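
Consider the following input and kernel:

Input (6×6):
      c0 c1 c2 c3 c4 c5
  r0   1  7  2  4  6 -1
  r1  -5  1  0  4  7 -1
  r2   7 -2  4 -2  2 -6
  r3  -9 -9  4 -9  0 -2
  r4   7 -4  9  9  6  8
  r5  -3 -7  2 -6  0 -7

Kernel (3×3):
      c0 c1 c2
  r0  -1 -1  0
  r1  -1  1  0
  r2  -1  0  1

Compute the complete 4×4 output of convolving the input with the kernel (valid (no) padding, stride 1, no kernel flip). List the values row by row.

-5 -10 -4 -11
8 5 -14 0
-3 24 -18 8
12 19 3 5

Output[0,0]: The receptive field on the input at this output position is [1 7 2 / -5 1 0 / 7 -2 4]. Elementwise product with the kernel and sum: 1·-1 + 7·-1 + -5·-1 + 1·1 + 7·-1 + 4·1.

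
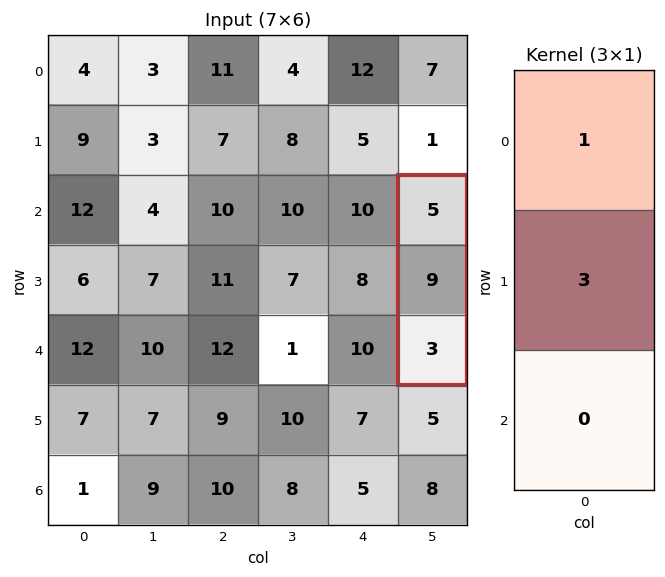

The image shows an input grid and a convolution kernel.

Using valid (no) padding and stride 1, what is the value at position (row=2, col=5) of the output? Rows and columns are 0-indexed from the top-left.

The receptive field on the input at this output position is [5 / 9 / 3]. Elementwise product with the kernel and sum: 5·1 + 9·3.

32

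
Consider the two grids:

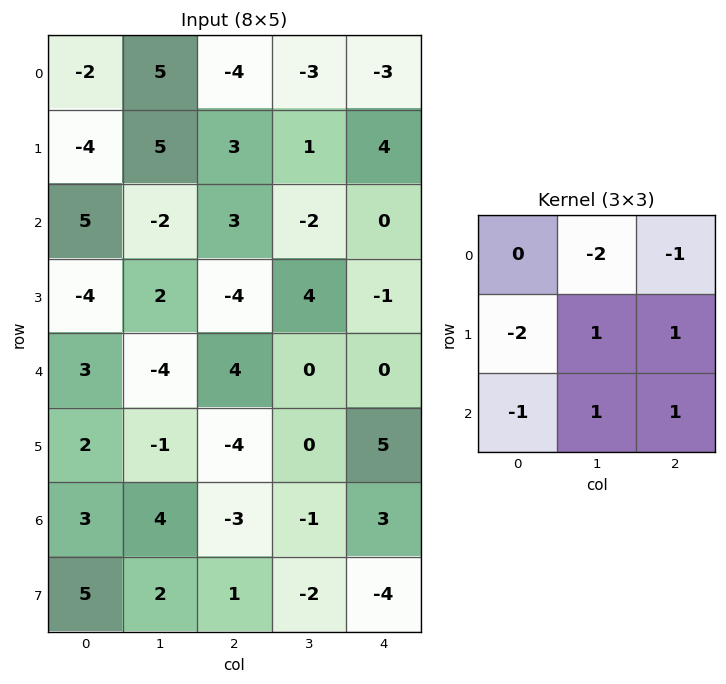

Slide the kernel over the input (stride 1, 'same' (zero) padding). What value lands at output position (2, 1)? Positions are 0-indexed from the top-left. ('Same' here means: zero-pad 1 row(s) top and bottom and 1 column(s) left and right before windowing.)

The receptive field on the zero-padded input at this output position is [-4 5 3 / 5 -2 3 / -4 2 -4]. Elementwise product with the kernel and sum: 5·-2 + 3·-1 + 5·-2 + -2·1 + 3·1 + -4·-1 + 2·1 + -4·1.

-20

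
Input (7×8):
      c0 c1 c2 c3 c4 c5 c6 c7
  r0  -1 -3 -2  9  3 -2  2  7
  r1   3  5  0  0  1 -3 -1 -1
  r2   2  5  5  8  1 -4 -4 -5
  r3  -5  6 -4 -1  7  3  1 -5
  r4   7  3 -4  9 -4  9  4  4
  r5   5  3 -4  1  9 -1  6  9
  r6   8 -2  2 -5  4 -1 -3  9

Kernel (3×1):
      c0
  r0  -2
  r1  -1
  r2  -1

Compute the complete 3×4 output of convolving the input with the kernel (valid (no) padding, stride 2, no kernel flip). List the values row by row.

-3 -1 -8 1
-6 -2 -5 3
-27 10 -5 -11

Output[0,0]: The receptive field on the input at this output position is [-1 / 3 / 2]. Elementwise product with the kernel and sum: -1·-2 + 3·-1 + 2·-1.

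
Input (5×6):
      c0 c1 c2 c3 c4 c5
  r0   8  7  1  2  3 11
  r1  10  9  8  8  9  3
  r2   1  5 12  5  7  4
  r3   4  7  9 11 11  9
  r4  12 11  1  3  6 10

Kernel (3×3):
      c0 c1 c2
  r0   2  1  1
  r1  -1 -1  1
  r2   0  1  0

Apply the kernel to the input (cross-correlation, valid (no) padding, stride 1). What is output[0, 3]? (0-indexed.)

11

The receptive field on the input at this output position is [2 3 11 / 8 9 3 / 5 7 4]. Elementwise product with the kernel and sum: 2·2 + 3·1 + 11·1 + 8·-1 + 9·-1 + 3·1 + 7·1.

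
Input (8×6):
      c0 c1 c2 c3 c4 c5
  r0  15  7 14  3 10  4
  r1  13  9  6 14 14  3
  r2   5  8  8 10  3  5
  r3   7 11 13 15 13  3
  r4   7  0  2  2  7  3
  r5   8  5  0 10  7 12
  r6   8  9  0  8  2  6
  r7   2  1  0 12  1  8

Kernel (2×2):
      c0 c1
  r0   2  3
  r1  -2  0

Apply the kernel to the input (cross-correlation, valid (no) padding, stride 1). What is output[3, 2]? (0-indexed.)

The receptive field on the input at this output position is [13 15 / 2 2]. Elementwise product with the kernel and sum: 13·2 + 15·3 + 2·-2.

67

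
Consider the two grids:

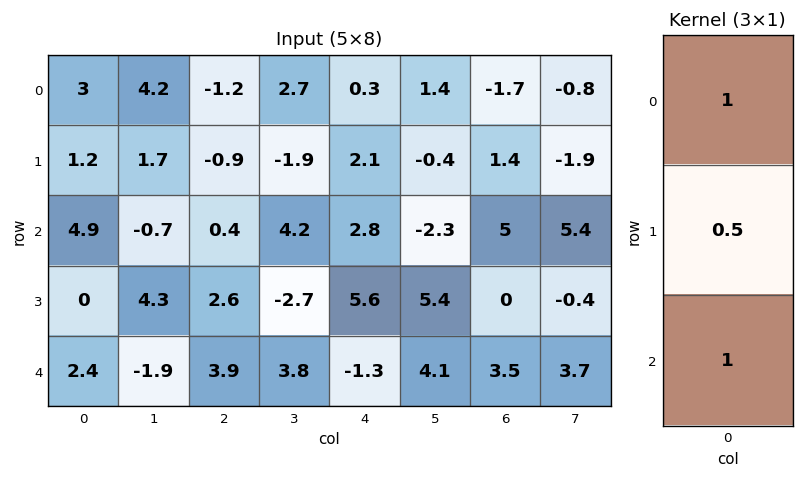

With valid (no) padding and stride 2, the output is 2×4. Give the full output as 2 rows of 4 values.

Output[0,0]: The receptive field on the input at this output position is [3 / 1.2 / 4.9]. Elementwise product with the kernel and sum: 3·1 + 1.2·0.5 + 4.9·1.

8.5 -1.25 4.15 4
7.3 5.6 4.3 8.5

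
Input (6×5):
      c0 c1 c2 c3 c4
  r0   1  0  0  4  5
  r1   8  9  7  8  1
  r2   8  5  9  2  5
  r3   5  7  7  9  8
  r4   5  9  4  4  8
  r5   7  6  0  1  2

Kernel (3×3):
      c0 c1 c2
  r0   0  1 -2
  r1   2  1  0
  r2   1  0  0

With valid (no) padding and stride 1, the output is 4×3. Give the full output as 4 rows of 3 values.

33 22 25
21 17 33
9 35 19
19 17 5

Output[0,0]: The receptive field on the input at this output position is [1 0 0 / 8 9 7 / 8 5 9]. Elementwise product with the kernel and sum: 0·1 + 0·-2 + 8·2 + 9·1 + 8·1.
Output[0,1]: The receptive field on the input at this output position is [0 0 4 / 9 7 8 / 5 9 2]. Elementwise product with the kernel and sum: 0·1 + 4·-2 + 9·2 + 7·1 + 5·1.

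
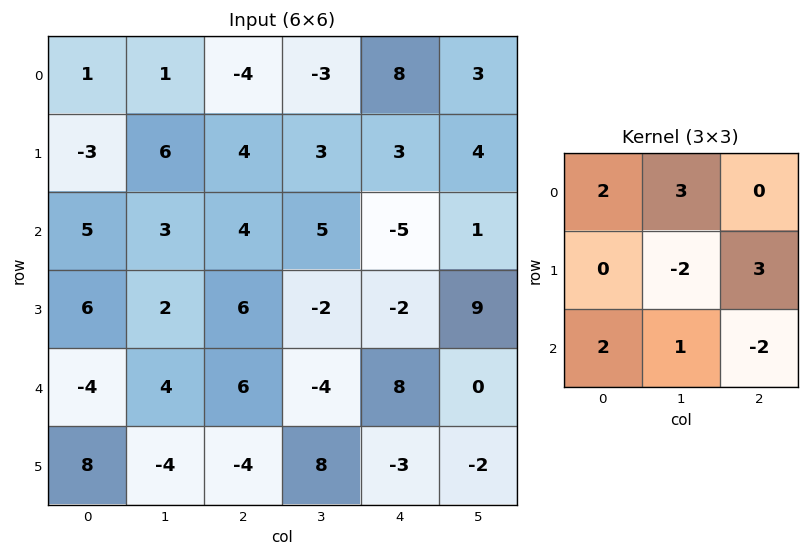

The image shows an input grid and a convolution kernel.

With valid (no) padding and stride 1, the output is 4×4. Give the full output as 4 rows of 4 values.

10 -9 9 27
20 45 6 4
17 22 13 26
48 -30 44 -9

Output[0,0]: The receptive field on the input at this output position is [1 1 -4 / -3 6 4 / 5 3 4]. Elementwise product with the kernel and sum: 1·2 + 1·3 + 6·-2 + 4·3 + 5·2 + 3·1 + 4·-2.
Output[0,1]: The receptive field on the input at this output position is [1 -4 -3 / 6 4 3 / 3 4 5]. Elementwise product with the kernel and sum: 1·2 + -4·3 + 4·-2 + 3·3 + 3·2 + 4·1 + 5·-2.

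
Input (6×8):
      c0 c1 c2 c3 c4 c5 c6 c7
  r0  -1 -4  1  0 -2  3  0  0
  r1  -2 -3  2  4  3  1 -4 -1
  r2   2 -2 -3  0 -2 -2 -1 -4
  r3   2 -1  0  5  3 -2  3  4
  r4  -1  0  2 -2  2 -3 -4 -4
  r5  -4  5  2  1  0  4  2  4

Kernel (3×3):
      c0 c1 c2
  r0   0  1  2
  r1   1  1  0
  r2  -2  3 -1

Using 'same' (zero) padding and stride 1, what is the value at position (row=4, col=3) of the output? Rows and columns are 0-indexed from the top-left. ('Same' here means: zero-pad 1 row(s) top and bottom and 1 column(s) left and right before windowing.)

The receptive field on the zero-padded input at this output position is [0 5 3 / 2 -2 2 / 2 1 0]. Elementwise product with the kernel and sum: 5·1 + 3·2 + 2·1 + -2·1 + 2·-2 + 1·3 + 0·-1.

10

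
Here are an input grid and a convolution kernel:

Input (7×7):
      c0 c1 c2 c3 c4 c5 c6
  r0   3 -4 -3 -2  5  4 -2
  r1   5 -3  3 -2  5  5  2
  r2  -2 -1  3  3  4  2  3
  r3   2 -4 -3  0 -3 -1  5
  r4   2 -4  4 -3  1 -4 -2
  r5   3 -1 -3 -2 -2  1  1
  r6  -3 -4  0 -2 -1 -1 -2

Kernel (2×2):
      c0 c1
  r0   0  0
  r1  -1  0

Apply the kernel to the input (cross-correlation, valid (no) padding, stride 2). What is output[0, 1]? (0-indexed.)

The receptive field on the input at this output position is [-3 -2 / 3 -2]. Elementwise product with the kernel and sum: 3·-1.

-3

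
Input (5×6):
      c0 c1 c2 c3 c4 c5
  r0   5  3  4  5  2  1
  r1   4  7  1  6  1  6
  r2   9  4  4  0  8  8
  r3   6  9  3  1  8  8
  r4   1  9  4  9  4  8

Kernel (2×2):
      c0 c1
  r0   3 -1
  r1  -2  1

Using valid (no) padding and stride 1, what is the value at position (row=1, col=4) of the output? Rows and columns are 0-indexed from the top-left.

-11

The receptive field on the input at this output position is [1 6 / 8 8]. Elementwise product with the kernel and sum: 1·3 + 6·-1 + 8·-2 + 8·1.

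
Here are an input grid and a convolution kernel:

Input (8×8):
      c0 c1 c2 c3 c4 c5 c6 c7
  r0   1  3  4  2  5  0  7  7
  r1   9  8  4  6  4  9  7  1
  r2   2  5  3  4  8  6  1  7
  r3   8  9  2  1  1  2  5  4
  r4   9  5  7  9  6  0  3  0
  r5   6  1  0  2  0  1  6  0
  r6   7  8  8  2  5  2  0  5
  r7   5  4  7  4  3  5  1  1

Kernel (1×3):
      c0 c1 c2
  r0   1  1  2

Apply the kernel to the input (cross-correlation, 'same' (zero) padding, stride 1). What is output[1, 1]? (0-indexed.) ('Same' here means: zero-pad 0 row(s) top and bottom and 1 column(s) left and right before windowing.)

25

The receptive field on the zero-padded input at this output position is [9 8 4]. Elementwise product with the kernel and sum: 9·1 + 8·1 + 4·2.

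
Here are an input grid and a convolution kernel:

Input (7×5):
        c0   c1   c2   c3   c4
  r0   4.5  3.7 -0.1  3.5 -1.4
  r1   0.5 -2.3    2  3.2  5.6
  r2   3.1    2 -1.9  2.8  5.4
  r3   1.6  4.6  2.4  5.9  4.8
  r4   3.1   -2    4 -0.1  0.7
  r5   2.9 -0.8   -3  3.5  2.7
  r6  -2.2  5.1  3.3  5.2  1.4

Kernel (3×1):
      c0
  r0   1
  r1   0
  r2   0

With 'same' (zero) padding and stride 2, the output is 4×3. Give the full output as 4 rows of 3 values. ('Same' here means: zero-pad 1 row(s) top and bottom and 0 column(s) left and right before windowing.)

0 0 0
0.5 2 5.6
1.6 2.4 4.8
2.9 -3 2.7

Output[0,0]: The receptive field on the zero-padded input at this output position is [0 / 4.5 / 0.5]. Elementwise product with the kernel and sum: 0·1.
Output[0,1]: The receptive field on the zero-padded input at this output position is [0 / -0.1 / 2]. Elementwise product with the kernel and sum: 0·1.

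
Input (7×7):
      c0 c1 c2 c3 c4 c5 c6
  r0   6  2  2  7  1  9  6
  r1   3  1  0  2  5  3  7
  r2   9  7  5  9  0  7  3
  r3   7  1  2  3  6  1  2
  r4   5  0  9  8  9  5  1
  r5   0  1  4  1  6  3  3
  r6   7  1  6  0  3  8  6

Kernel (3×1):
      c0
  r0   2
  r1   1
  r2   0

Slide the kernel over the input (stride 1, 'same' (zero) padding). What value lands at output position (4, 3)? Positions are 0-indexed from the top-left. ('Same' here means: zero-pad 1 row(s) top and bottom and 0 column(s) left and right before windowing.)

14

The receptive field on the zero-padded input at this output position is [3 / 8 / 1]. Elementwise product with the kernel and sum: 3·2 + 8·1.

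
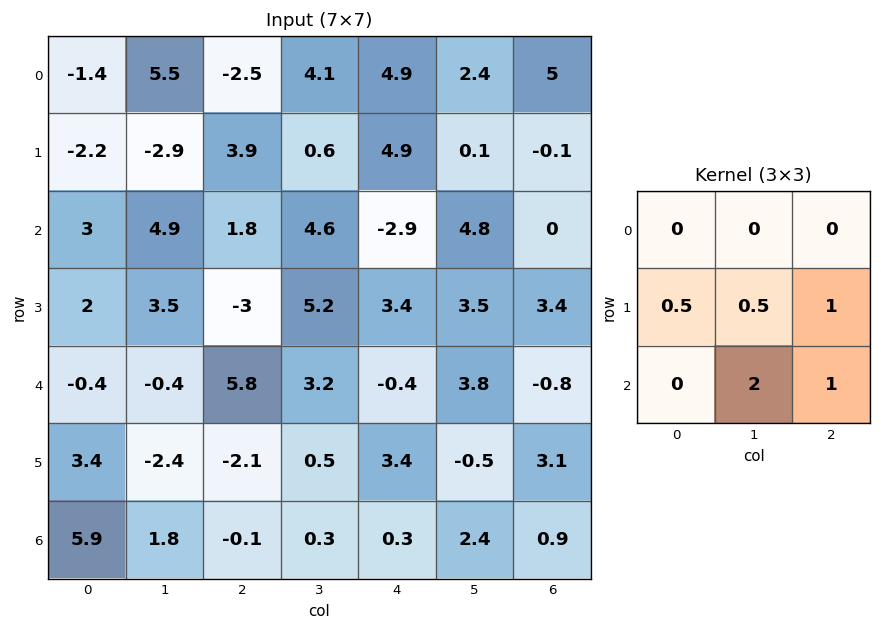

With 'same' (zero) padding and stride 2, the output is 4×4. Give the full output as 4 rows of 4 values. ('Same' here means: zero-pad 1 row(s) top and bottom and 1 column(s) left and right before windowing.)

Output[0,0]: The receptive field on the zero-padded input at this output position is [0 0 0 / 0 -1.4 5.5 / 0 -2.2 -2.9]. Elementwise product with the kernel and sum: 0·0.5 + -1.4·0.5 + 5.5·1 + -2.2·2 + -2.9·1.
Output[0,1]: The receptive field on the zero-padded input at this output position is [0 0 0 / 5.5 -2.5 4.1 / -2.9 3.9 0.6]. Elementwise product with the kernel and sum: 5.5·0.5 + -2.5·0.5 + 4.1·1 + 3.9·2 + 0.6·1.

-2.5 14 16.8 3.5
13.9 7.15 15.95 9.2
3.8 2.2 11.5 7.7
4.75 1.15 2.7 1.65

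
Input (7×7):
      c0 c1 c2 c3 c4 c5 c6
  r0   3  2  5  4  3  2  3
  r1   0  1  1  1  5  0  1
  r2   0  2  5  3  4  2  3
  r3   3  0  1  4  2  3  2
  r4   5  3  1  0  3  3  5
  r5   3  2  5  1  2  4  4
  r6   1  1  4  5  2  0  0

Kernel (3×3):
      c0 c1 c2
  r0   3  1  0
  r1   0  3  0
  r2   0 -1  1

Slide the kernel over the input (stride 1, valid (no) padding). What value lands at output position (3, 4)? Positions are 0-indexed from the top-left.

The receptive field on the input at this output position is [2 3 2 / 3 3 5 / 2 4 4]. Elementwise product with the kernel and sum: 2·3 + 3·1 + 3·3 + 4·-1 + 4·1.

18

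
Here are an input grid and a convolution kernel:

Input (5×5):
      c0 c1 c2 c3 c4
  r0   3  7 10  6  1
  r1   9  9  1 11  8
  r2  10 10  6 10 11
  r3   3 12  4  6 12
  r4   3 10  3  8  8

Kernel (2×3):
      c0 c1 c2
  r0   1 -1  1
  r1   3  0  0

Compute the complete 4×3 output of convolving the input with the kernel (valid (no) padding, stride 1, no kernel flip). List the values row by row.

33 30 8
31 49 16
15 50 19
4 44 19

Output[0,0]: The receptive field on the input at this output position is [3 7 10 / 9 9 1]. Elementwise product with the kernel and sum: 3·1 + 7·-1 + 10·1 + 9·3.
Output[0,1]: The receptive field on the input at this output position is [7 10 6 / 9 1 11]. Elementwise product with the kernel and sum: 7·1 + 10·-1 + 6·1 + 9·3.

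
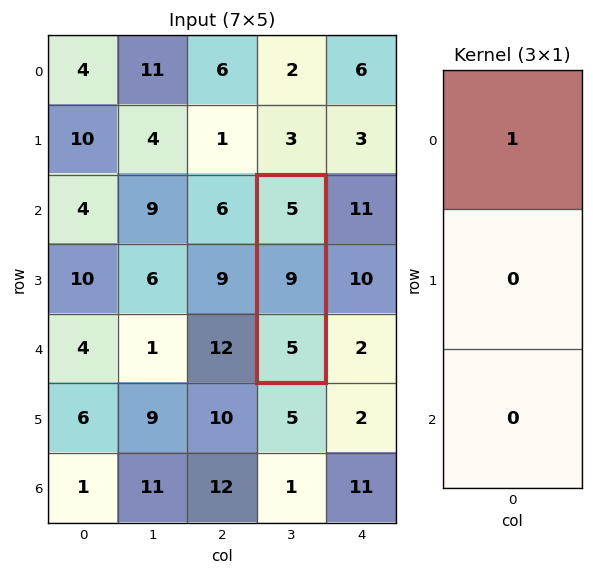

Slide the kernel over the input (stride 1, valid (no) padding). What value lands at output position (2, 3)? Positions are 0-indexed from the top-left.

5

The receptive field on the input at this output position is [5 / 9 / 5]. Elementwise product with the kernel and sum: 5·1.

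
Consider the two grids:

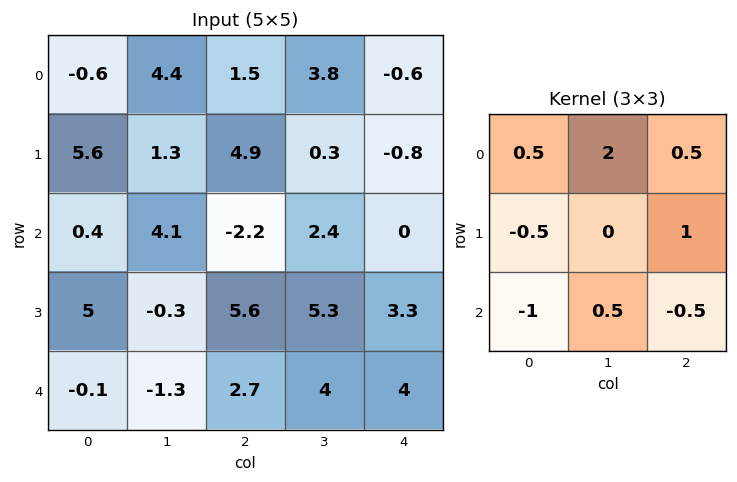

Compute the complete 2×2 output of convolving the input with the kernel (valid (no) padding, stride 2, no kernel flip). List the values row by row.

Output[0,0]: The receptive field on the input at this output position is [-0.6 4.4 1.5 / 5.6 1.3 4.9 / 0.4 4.1 -2.2]. Elementwise product with the kernel and sum: -0.6·0.5 + 4.4·2 + 1.5·0.5 + 5.6·-0.5 + 4.9·1 + 0.4·-1 + 4.1·0.5 + -2.2·-0.5.

14.1 8.2
8.5 1.5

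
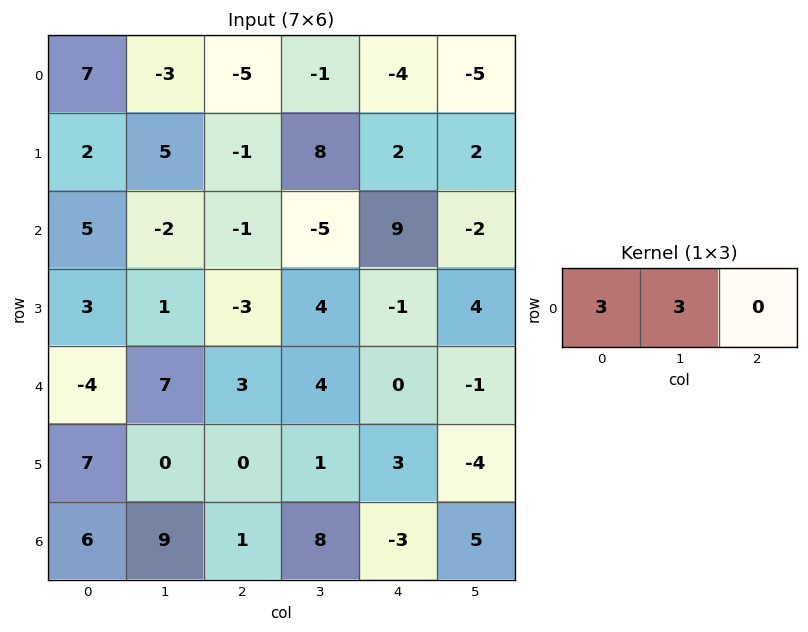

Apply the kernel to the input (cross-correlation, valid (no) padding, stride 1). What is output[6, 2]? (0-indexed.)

The receptive field on the input at this output position is [1 8 -3]. Elementwise product with the kernel and sum: 1·3 + 8·3.

27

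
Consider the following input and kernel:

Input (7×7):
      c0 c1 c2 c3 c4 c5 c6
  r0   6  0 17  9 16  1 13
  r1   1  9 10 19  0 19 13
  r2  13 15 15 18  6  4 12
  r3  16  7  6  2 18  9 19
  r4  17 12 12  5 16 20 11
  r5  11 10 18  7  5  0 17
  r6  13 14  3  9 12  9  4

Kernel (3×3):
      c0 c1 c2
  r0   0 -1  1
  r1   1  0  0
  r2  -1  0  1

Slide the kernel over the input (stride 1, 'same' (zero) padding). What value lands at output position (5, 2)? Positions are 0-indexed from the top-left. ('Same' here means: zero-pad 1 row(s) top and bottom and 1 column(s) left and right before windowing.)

-2

The receptive field on the zero-padded input at this output position is [12 12 5 / 10 18 7 / 14 3 9]. Elementwise product with the kernel and sum: 12·-1 + 5·1 + 10·1 + 14·-1 + 9·1.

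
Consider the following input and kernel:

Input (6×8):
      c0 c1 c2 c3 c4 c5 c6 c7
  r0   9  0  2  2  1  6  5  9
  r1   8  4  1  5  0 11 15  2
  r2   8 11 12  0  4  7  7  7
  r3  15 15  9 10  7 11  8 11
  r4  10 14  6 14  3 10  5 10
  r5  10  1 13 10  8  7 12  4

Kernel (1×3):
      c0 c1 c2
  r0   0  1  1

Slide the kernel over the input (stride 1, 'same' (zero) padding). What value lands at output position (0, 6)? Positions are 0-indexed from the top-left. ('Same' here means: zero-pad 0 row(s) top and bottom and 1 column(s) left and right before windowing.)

14

The receptive field on the zero-padded input at this output position is [6 5 9]. Elementwise product with the kernel and sum: 5·1 + 9·1.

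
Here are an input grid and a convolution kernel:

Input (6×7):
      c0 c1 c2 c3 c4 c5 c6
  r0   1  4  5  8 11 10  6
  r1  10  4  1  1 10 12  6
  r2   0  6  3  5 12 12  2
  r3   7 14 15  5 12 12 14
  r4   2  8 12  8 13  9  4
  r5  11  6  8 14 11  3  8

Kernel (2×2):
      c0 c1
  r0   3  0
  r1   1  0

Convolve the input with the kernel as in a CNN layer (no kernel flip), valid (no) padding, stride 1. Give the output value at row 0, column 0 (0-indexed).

The receptive field on the input at this output position is [1 4 / 10 4]. Elementwise product with the kernel and sum: 1·3 + 10·1.

13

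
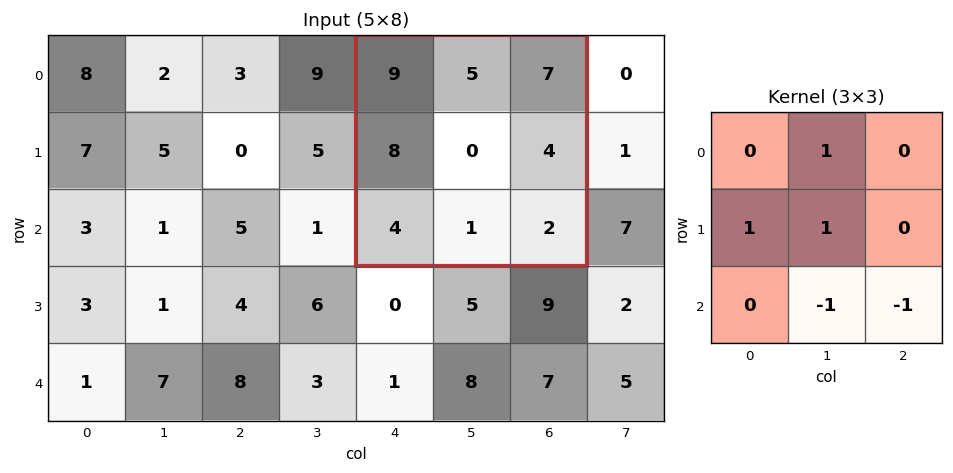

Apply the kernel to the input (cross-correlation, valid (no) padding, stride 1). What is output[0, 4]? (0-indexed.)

10

The receptive field on the input at this output position is [9 5 7 / 8 0 4 / 4 1 2]. Elementwise product with the kernel and sum: 5·1 + 8·1 + 0·1 + 1·-1 + 2·-1.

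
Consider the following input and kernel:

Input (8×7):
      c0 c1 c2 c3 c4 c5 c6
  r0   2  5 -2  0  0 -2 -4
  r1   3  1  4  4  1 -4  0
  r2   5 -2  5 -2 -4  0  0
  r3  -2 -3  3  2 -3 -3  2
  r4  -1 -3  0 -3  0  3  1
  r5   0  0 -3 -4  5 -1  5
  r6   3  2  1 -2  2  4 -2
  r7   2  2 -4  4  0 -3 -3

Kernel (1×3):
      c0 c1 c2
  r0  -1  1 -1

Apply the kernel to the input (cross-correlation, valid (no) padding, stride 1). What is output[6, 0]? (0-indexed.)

The receptive field on the input at this output position is [3 2 1]. Elementwise product with the kernel and sum: 3·-1 + 2·1 + 1·-1.

-2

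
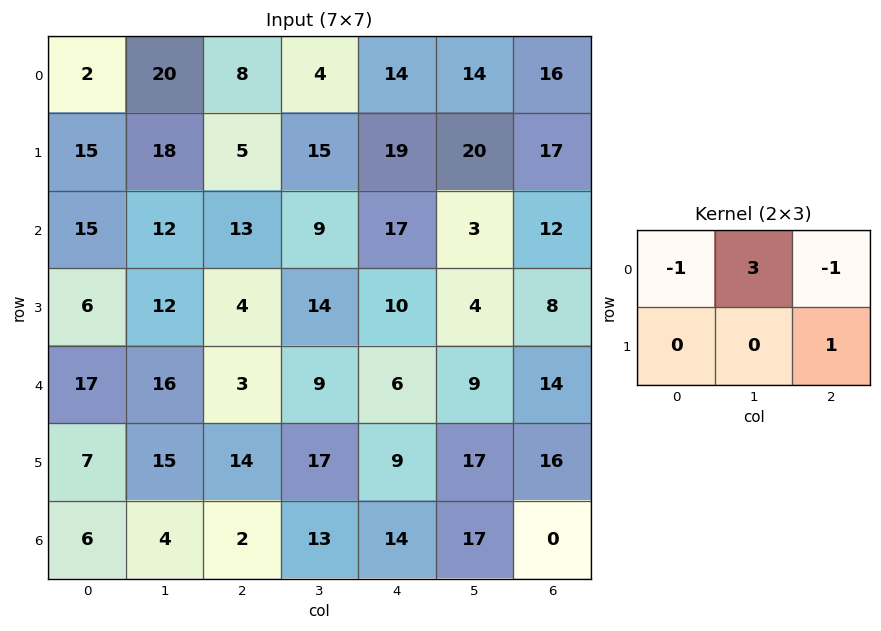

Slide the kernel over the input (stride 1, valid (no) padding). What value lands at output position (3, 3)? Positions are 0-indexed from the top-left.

The receptive field on the input at this output position is [14 10 4 / 9 6 9]. Elementwise product with the kernel and sum: 14·-1 + 10·3 + 4·-1 + 9·1.

21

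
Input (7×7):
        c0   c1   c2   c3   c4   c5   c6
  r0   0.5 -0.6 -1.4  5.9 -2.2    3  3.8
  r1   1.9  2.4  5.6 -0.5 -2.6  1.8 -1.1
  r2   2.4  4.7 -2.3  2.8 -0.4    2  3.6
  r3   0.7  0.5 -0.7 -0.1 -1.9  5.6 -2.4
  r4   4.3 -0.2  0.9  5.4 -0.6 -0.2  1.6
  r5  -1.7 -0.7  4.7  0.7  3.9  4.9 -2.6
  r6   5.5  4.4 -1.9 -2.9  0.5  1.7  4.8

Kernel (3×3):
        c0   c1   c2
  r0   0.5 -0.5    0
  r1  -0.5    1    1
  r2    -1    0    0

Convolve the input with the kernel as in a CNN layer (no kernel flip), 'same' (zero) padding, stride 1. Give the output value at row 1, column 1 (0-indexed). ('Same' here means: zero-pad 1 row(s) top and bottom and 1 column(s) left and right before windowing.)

The receptive field on the zero-padded input at this output position is [0.5 -0.6 -1.4 / 1.9 2.4 5.6 / 2.4 4.7 -2.3]. Elementwise product with the kernel and sum: 0.5·0.5 + -0.6·-0.5 + 1.9·-0.5 + 2.4·1 + 5.6·1 + 2.4·-1.

5.2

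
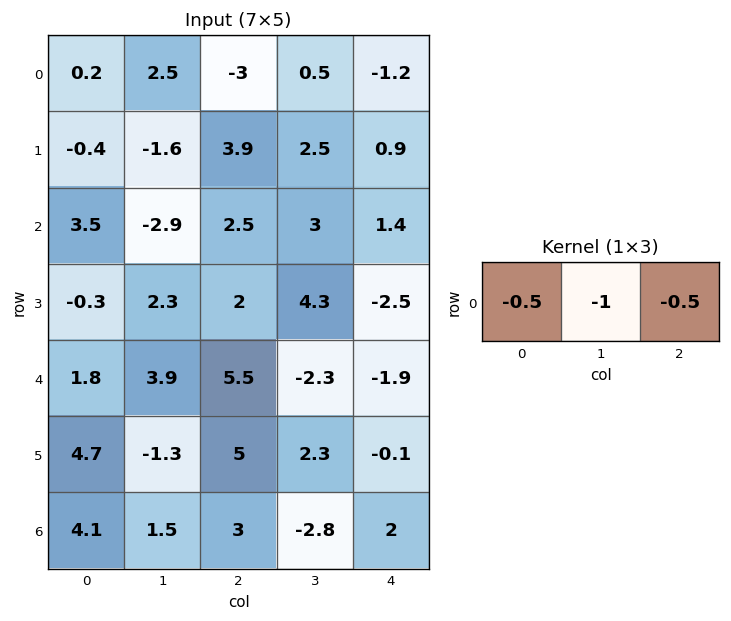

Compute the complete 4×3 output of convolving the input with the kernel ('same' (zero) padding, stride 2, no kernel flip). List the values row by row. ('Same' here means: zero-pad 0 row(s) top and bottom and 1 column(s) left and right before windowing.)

Output[0,0]: The receptive field on the zero-padded input at this output position is [0 0.2 2.5]. Elementwise product with the kernel and sum: 0·-0.5 + 0.2·-1 + 2.5·-0.5.
Output[0,1]: The receptive field on the zero-padded input at this output position is [2.5 -3 0.5]. Elementwise product with the kernel and sum: 2.5·-0.5 + -3·-1 + 0.5·-0.5.

-1.45 1.5 0.95
-2.05 -2.55 -2.9
-3.75 -6.3 3.05
-4.85 -2.35 -0.6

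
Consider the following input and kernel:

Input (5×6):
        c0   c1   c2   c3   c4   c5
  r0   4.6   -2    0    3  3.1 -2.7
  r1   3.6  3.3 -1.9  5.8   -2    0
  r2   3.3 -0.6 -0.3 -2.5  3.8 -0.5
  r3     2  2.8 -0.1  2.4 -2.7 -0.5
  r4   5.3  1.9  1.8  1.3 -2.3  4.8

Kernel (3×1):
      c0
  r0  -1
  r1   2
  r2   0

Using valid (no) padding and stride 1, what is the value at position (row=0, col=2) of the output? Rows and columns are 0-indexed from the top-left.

The receptive field on the input at this output position is [0 / -1.9 / -0.3]. Elementwise product with the kernel and sum: 0·-1 + -1.9·2.

-3.8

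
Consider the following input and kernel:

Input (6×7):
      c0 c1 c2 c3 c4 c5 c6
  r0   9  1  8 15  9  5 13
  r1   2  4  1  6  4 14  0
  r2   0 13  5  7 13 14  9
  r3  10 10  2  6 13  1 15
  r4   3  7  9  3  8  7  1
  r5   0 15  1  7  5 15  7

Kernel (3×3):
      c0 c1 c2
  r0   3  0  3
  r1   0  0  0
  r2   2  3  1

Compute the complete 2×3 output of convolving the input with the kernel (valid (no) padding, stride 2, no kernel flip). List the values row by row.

Output[0,0]: The receptive field on the input at this output position is [9 1 8 / 2 4 1 / 0 13 5]. Elementwise product with the kernel and sum: 9·3 + 8·3 + 0·2 + 13·3 + 5·1.

95 95 143
51 89 104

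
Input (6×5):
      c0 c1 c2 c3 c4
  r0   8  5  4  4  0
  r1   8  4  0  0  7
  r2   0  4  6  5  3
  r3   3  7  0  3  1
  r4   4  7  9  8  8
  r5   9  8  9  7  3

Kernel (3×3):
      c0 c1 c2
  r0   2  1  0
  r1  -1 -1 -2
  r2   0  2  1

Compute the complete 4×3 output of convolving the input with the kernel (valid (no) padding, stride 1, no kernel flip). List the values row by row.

Output[0,0]: The receptive field on the input at this output position is [8 5 4 / 8 4 0 / 0 4 6]. Elementwise product with the kernel and sum: 8·2 + 5·1 + 8·-1 + 4·-1 + 0·-2 + 4·2 + 6·1.
Output[0,1]: The receptive field on the input at this output position is [5 4 4 / 4 0 0 / 4 6 5]. Elementwise product with the kernel and sum: 5·2 + 4·1 + 4·-1 + 0·-1 + 0·-2 + 6·2 + 5·1.

23 27 11
18 -9 -10
17 27 36
9 7 -13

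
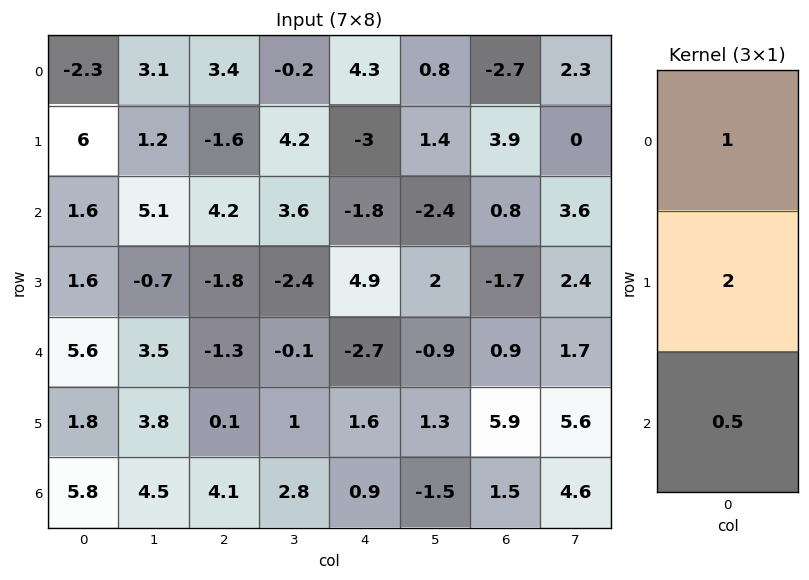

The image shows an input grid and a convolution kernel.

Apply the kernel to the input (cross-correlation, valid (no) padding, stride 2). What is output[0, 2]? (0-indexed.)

-2.6

The receptive field on the input at this output position is [4.3 / -3 / -1.8]. Elementwise product with the kernel and sum: 4.3·1 + -3·2 + -1.8·0.5.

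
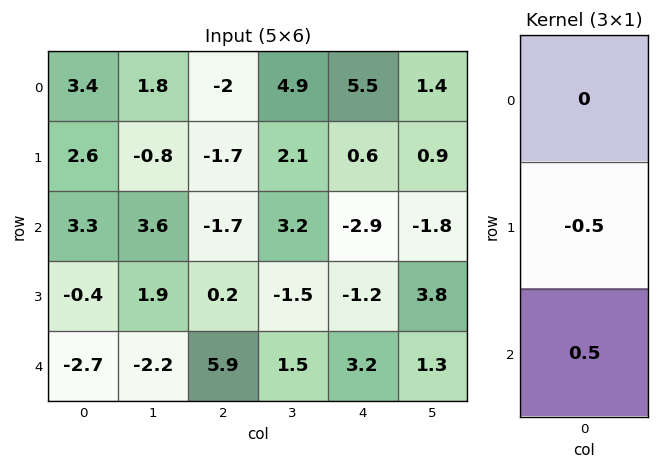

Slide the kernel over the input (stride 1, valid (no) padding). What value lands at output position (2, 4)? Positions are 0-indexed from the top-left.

The receptive field on the input at this output position is [-2.9 / -1.2 / 3.2]. Elementwise product with the kernel and sum: -1.2·-0.5 + 3.2·0.5.

2.2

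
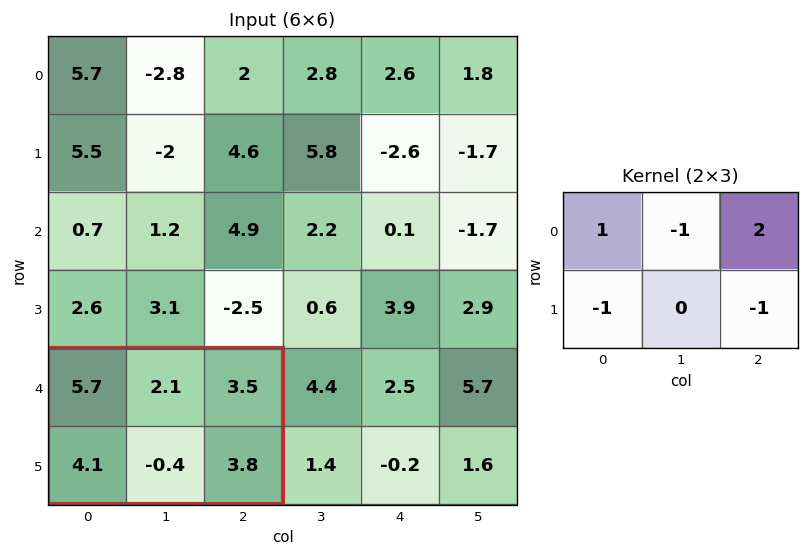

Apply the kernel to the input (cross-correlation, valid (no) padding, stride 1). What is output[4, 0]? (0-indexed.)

The receptive field on the input at this output position is [5.7 2.1 3.5 / 4.1 -0.4 3.8]. Elementwise product with the kernel and sum: 5.7·1 + 2.1·-1 + 3.5·2 + 4.1·-1 + 3.8·-1.

2.7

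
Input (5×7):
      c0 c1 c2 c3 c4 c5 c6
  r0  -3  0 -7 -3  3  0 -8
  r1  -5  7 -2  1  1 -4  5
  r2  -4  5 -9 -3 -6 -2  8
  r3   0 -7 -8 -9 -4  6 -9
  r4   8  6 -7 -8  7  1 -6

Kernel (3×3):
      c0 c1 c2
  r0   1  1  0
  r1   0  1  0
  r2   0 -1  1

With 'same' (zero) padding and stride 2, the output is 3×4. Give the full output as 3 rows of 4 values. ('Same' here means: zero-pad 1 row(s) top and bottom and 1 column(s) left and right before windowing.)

Output[0,0]: The receptive field on the zero-padded input at this output position is [0 0 0 / 0 -3 0 / 0 -5 7]. Elementwise product with the kernel and sum: 0·1 + 0·1 + -3·1 + -5·-1 + 7·1.

9 -4 -2 -13
-16 -5 6 18
8 -22 -6 -9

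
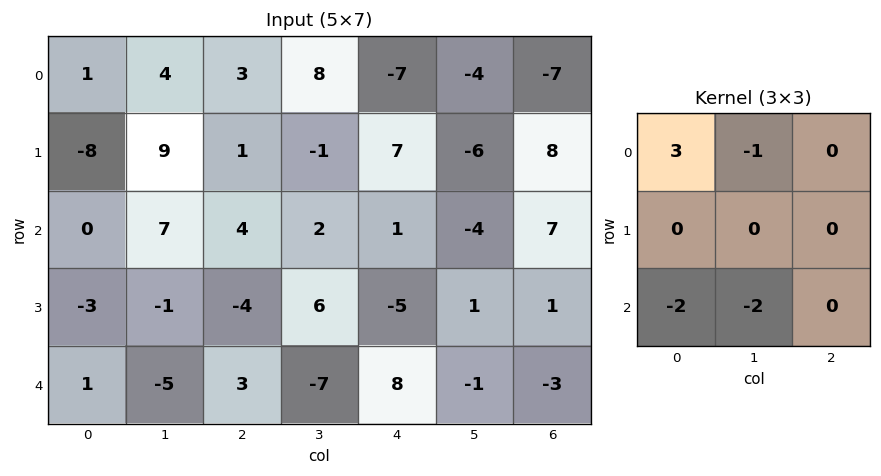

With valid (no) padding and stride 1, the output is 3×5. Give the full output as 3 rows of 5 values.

Output[0,0]: The receptive field on the input at this output position is [1 4 3 / -8 9 1 / 0 7 4]. Elementwise product with the kernel and sum: 1·3 + 4·-1 + 0·-2 + 7·-2.

-15 -13 -11 25 -11
-25 36 0 -12 35
1 21 18 3 -7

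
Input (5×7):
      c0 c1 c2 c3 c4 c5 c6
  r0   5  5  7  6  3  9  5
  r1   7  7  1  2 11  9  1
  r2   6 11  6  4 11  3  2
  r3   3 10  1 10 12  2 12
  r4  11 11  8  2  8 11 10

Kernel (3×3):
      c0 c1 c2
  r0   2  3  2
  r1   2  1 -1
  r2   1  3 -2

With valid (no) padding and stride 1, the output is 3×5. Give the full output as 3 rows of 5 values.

Output[0,0]: The receptive field on the input at this output position is [5 5 7 / 7 7 1 / 6 11 6]. Elementwise product with the kernel and sum: 5·2 + 5·3 + 7·2 + 7·2 + 7·1 + 1·-1 + 6·1 + 11·3 + 6·-2.

86 77 27 76 89
85 38 42 113 68
100 90 44 81 70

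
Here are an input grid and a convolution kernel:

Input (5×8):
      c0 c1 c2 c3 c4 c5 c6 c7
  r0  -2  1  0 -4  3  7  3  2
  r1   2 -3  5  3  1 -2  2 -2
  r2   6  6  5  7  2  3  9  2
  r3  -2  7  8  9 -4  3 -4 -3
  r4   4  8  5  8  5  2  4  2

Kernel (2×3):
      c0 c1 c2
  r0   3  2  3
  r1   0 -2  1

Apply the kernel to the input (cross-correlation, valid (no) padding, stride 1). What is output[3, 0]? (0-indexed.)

21

The receptive field on the input at this output position is [-2 7 8 / 4 8 5]. Elementwise product with the kernel and sum: -2·3 + 7·2 + 8·3 + 8·-2 + 5·1.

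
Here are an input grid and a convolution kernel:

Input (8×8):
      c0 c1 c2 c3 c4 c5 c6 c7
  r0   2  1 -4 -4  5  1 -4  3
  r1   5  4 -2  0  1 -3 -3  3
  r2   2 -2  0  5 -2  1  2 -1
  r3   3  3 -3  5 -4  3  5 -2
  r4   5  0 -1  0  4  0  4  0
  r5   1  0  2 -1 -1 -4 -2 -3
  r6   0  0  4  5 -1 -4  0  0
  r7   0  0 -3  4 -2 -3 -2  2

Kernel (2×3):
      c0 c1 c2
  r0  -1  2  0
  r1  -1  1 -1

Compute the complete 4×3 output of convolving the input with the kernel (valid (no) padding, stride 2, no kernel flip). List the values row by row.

1 -3 -4
-3 22 6
-8 -1 -5
3 15 -6

Output[0,0]: The receptive field on the input at this output position is [2 1 -4 / 5 4 -2]. Elementwise product with the kernel and sum: 2·-1 + 1·2 + 5·-1 + 4·1 + -2·-1.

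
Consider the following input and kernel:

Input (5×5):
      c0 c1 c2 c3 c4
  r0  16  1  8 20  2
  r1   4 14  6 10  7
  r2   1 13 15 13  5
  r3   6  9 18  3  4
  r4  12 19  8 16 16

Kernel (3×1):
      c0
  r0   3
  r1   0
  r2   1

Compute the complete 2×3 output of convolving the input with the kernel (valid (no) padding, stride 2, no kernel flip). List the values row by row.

49 39 11
15 53 31

Output[0,0]: The receptive field on the input at this output position is [16 / 4 / 1]. Elementwise product with the kernel and sum: 16·3 + 1·1.
Output[0,1]: The receptive field on the input at this output position is [8 / 6 / 15]. Elementwise product with the kernel and sum: 8·3 + 15·1.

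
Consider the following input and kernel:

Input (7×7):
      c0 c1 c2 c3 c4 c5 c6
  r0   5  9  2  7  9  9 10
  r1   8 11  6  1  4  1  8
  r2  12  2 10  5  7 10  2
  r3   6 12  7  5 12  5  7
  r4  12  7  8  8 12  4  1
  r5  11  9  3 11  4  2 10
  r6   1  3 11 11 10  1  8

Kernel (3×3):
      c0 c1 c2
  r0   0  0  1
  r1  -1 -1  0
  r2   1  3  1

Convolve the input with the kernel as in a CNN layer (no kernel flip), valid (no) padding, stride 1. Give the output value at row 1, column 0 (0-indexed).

41

The receptive field on the input at this output position is [8 11 6 / 12 2 10 / 6 12 7]. Elementwise product with the kernel and sum: 6·1 + 12·-1 + 2·-1 + 6·1 + 12·3 + 7·1.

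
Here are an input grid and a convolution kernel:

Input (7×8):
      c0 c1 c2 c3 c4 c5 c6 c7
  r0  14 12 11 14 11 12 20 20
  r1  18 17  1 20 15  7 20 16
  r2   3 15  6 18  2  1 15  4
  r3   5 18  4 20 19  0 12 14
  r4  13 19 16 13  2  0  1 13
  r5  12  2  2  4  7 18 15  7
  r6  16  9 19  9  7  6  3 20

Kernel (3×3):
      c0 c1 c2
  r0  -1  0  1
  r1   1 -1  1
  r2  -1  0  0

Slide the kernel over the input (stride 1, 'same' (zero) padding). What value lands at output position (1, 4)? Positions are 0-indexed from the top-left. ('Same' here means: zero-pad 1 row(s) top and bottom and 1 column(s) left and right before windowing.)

-8

The receptive field on the zero-padded input at this output position is [14 11 12 / 20 15 7 / 18 2 1]. Elementwise product with the kernel and sum: 14·-1 + 12·1 + 20·1 + 15·-1 + 7·1 + 18·-1.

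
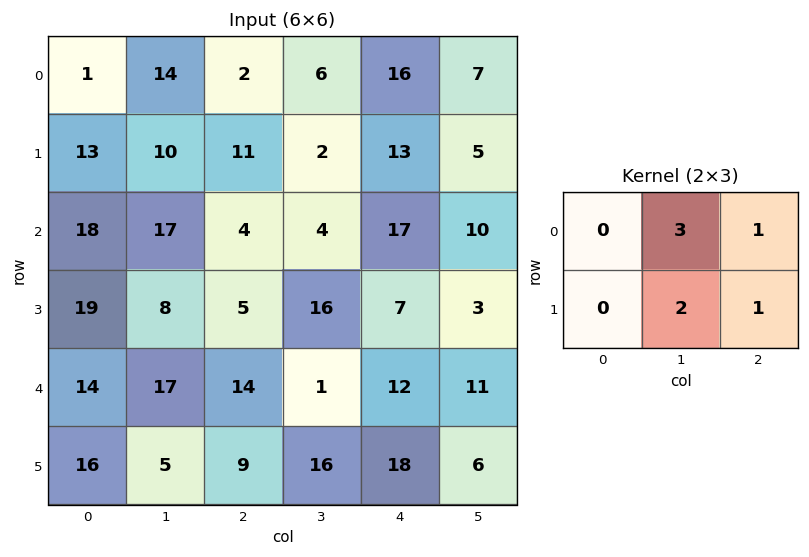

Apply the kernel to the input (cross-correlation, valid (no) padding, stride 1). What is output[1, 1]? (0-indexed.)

47

The receptive field on the input at this output position is [10 11 2 / 17 4 4]. Elementwise product with the kernel and sum: 11·3 + 2·1 + 4·2 + 4·1.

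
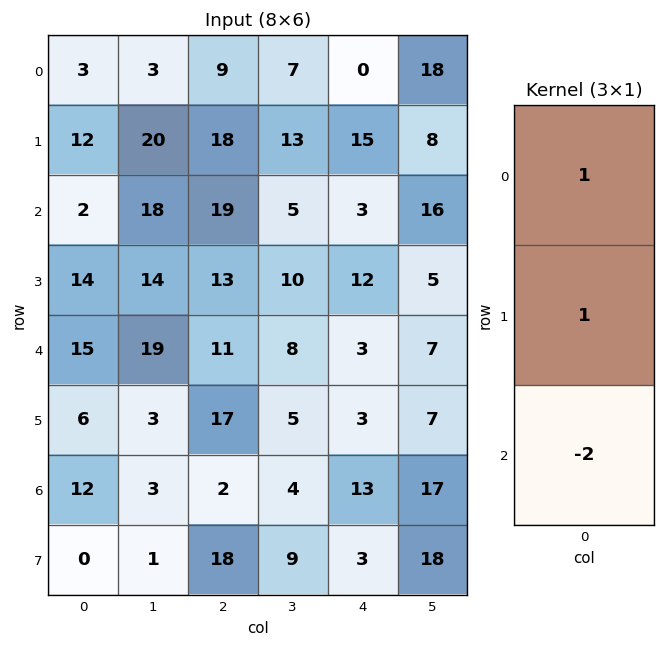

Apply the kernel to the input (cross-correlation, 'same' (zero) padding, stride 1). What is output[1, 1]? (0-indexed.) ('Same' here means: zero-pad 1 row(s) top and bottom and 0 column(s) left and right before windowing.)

-13

The receptive field on the zero-padded input at this output position is [3 / 20 / 18]. Elementwise product with the kernel and sum: 3·1 + 20·1 + 18·-2.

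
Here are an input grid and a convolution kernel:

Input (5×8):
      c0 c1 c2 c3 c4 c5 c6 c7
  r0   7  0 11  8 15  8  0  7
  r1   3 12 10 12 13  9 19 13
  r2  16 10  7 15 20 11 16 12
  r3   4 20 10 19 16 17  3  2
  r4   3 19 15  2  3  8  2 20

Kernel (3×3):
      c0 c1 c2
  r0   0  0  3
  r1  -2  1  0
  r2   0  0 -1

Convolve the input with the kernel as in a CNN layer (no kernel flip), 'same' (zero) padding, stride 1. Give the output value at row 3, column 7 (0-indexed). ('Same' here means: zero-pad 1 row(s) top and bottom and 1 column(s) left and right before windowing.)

The receptive field on the zero-padded input at this output position is [16 12 0 / 3 2 0 / 2 20 0]. Elementwise product with the kernel and sum: 0·3 + 3·-2 + 2·1 + 0·-1.

-4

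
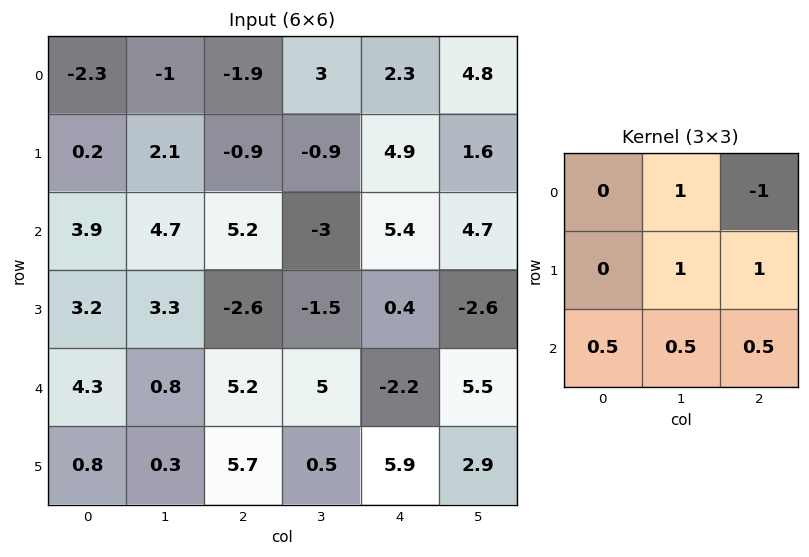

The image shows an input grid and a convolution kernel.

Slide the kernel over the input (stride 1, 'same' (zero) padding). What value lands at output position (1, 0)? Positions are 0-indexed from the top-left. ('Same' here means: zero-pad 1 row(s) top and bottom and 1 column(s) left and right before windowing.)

5.3

The receptive field on the zero-padded input at this output position is [0 -2.3 -1 / 0 0.2 2.1 / 0 3.9 4.7]. Elementwise product with the kernel and sum: -2.3·1 + -1·-1 + 0.2·1 + 2.1·1 + 0·0.5 + 3.9·0.5 + 4.7·0.5.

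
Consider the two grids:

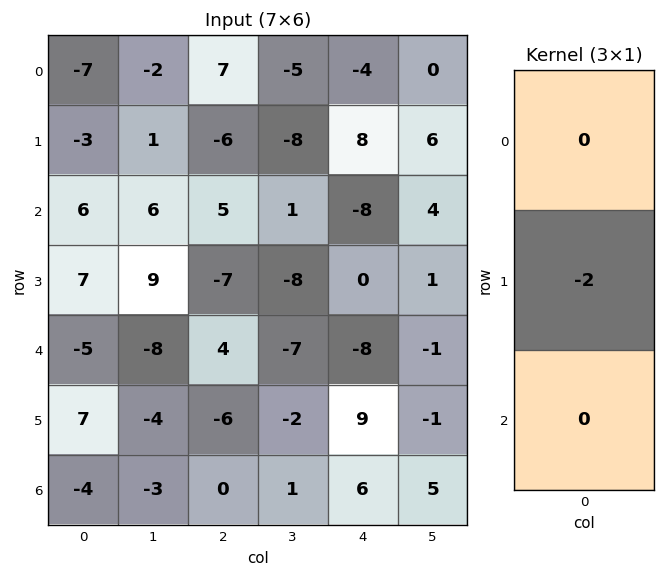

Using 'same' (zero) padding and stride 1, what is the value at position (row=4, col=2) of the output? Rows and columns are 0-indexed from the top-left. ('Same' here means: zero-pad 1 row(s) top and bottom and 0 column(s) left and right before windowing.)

-8

The receptive field on the zero-padded input at this output position is [-7 / 4 / -6]. Elementwise product with the kernel and sum: 4·-2.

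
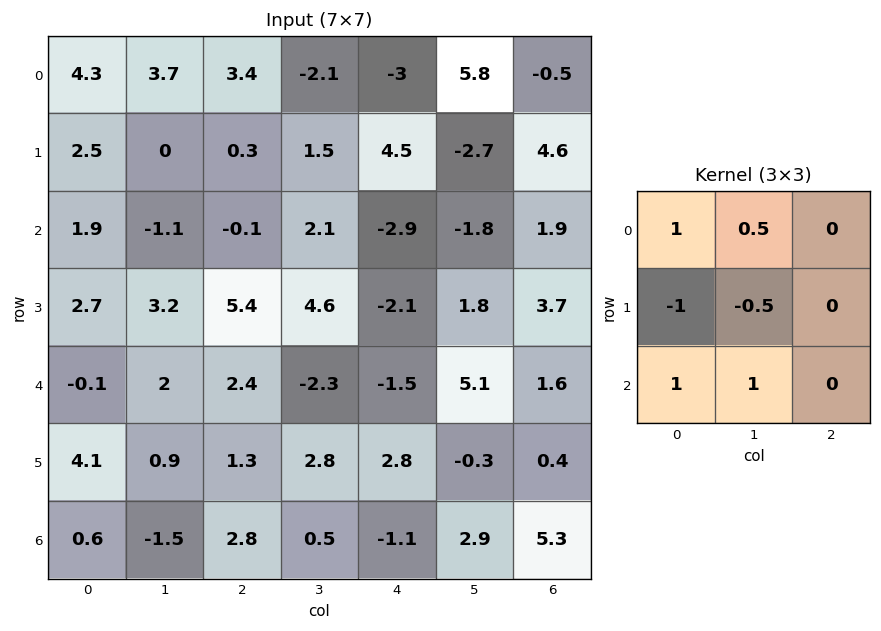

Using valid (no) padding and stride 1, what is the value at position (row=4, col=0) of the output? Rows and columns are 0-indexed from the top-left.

-4.55

The receptive field on the input at this output position is [-0.1 2 2.4 / 4.1 0.9 1.3 / 0.6 -1.5 2.8]. Elementwise product with the kernel and sum: -0.1·1 + 2·0.5 + 4.1·-1 + 0.9·-0.5 + 0.6·1 + -1.5·1.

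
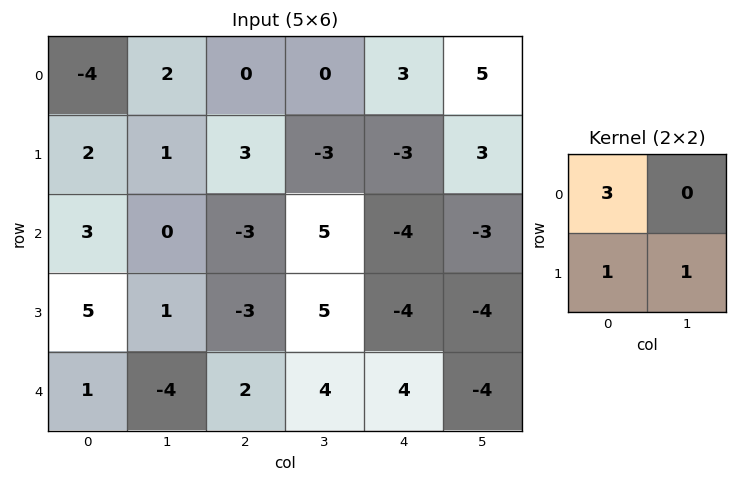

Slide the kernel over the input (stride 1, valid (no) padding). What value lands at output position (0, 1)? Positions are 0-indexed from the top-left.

10

The receptive field on the input at this output position is [2 0 / 1 3]. Elementwise product with the kernel and sum: 2·3 + 1·1 + 3·1.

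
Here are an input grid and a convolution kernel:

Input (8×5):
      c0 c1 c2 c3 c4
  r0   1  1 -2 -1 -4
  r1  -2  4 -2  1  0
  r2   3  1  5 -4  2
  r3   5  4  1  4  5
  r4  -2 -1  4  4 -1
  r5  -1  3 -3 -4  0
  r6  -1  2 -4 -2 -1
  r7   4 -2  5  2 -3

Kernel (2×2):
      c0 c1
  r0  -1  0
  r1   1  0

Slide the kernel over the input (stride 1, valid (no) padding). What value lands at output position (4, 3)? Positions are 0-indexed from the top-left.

-8

The receptive field on the input at this output position is [4 -1 / -4 0]. Elementwise product with the kernel and sum: 4·-1 + -4·1.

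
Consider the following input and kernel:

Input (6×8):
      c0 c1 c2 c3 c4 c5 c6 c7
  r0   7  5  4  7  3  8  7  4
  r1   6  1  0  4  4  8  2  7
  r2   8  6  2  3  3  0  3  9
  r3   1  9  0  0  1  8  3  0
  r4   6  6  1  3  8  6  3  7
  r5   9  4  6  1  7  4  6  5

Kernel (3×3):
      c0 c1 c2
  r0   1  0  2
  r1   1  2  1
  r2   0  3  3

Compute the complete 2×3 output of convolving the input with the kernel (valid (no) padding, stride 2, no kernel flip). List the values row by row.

47 40 48
52 42 56

Output[0,0]: The receptive field on the input at this output position is [7 5 4 / 6 1 0 / 8 6 2]. Elementwise product with the kernel and sum: 7·1 + 4·2 + 6·1 + 1·2 + 0·1 + 6·3 + 2·3.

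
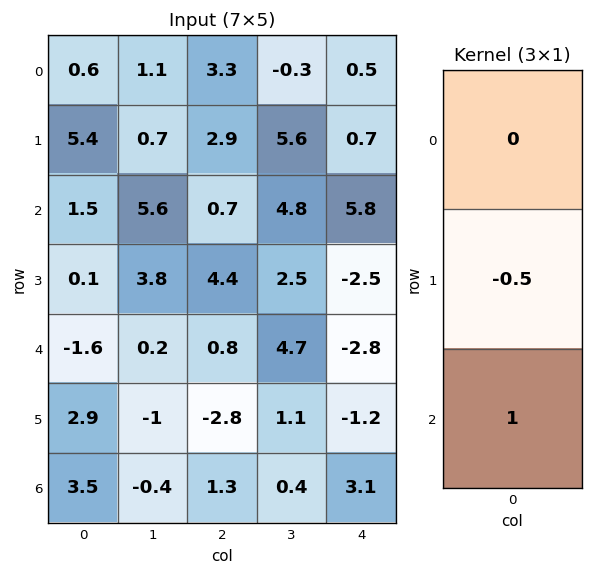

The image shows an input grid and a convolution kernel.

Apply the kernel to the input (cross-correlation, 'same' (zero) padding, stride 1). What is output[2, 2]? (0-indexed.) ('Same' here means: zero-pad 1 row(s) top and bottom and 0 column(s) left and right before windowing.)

4.05

The receptive field on the zero-padded input at this output position is [2.9 / 0.7 / 4.4]. Elementwise product with the kernel and sum: 0.7·-0.5 + 4.4·1.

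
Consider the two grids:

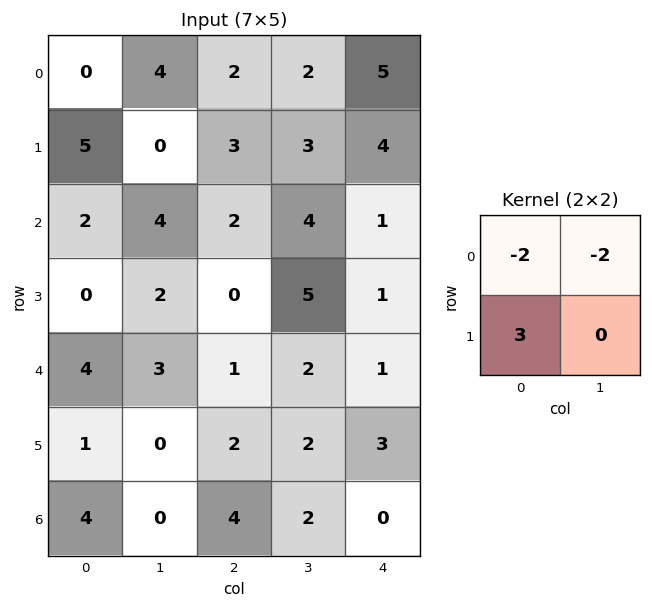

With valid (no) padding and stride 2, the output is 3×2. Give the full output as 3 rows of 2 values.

Output[0,0]: The receptive field on the input at this output position is [0 4 / 5 0]. Elementwise product with the kernel and sum: 0·-2 + 4·-2 + 5·3.

7 1
-12 -12
-11 0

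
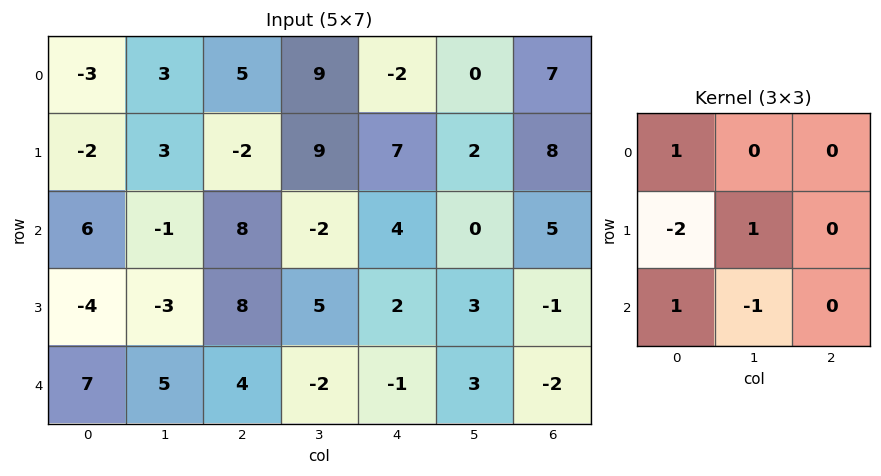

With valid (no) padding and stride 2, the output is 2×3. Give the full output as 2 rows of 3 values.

11 28 -10
13 3 -1

Output[0,0]: The receptive field on the input at this output position is [-3 3 5 / -2 3 -2 / 6 -1 8]. Elementwise product with the kernel and sum: -3·1 + -2·-2 + 3·1 + 6·1 + -1·-1.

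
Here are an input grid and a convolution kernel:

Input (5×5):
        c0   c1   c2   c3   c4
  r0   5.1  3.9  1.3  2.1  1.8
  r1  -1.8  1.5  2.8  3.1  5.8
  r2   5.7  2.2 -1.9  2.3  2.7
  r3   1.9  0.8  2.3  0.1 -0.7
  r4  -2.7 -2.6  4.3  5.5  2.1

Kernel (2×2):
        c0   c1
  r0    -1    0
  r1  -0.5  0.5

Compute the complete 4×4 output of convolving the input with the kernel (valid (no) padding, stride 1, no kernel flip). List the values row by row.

Output[0,0]: The receptive field on the input at this output position is [5.1 3.9 / -1.8 1.5]. Elementwise product with the kernel and sum: 5.1·-1 + -1.8·-0.5 + 1.5·0.5.
Output[0,1]: The receptive field on the input at this output position is [3.9 1.3 / 1.5 2.8]. Elementwise product with the kernel and sum: 3.9·-1 + 1.5·-0.5 + 2.8·0.5.

-3.45 -3.25 -1.15 -0.75
0.05 -3.55 -0.7 -2.9
-6.25 -1.45 0.8 -2.7
-1.85 2.65 -1.7 -1.8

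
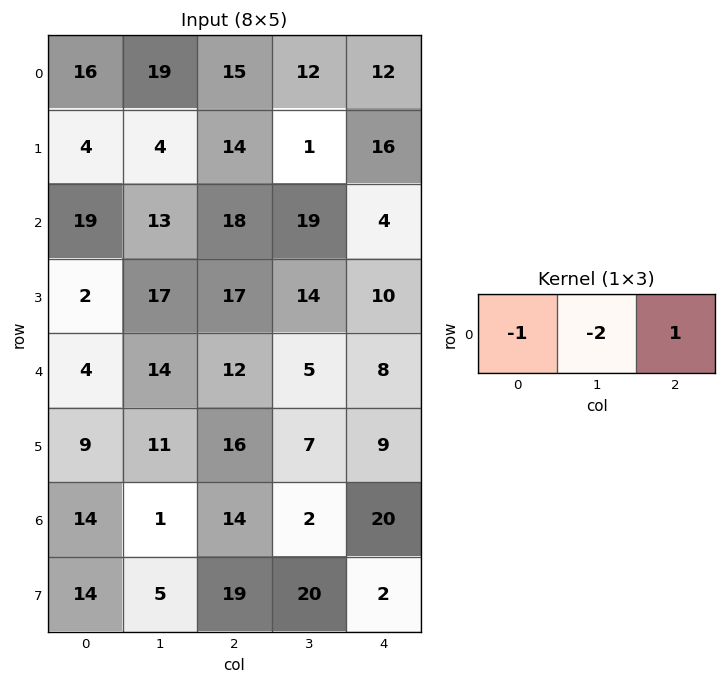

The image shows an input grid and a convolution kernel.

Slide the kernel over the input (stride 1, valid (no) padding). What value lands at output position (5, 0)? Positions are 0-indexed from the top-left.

-15

The receptive field on the input at this output position is [9 11 16]. Elementwise product with the kernel and sum: 9·-1 + 11·-2 + 16·1.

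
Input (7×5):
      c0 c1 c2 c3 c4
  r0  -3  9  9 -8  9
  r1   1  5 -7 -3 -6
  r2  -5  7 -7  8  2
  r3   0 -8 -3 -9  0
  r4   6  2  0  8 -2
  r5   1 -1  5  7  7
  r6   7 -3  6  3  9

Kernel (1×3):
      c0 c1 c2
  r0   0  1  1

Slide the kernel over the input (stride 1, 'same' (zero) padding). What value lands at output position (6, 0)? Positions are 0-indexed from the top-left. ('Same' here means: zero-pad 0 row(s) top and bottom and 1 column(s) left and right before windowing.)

The receptive field on the zero-padded input at this output position is [0 7 -3]. Elementwise product with the kernel and sum: 7·1 + -3·1.

4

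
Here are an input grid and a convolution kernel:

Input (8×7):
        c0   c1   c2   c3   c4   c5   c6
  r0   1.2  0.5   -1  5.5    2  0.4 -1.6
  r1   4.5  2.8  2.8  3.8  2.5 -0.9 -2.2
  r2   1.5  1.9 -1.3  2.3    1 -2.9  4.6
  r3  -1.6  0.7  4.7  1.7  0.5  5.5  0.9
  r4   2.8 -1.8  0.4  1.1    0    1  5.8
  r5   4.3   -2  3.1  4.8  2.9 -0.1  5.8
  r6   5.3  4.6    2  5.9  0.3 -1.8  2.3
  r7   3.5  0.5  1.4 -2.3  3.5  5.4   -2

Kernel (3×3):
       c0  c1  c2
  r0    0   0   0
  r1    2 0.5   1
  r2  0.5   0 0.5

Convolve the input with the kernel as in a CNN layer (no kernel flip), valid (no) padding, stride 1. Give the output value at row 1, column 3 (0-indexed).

5.8

The receptive field on the input at this output position is [3.8 2.5 -0.9 / 2.3 1 -2.9 / 1.7 0.5 5.5]. Elementwise product with the kernel and sum: 2.3·2 + 1·0.5 + -2.9·1 + 1.7·0.5 + 5.5·0.5.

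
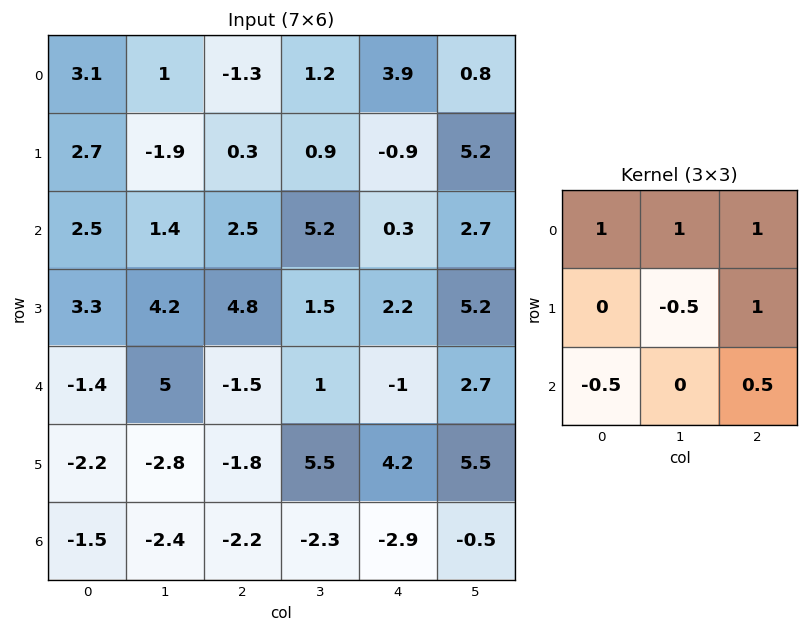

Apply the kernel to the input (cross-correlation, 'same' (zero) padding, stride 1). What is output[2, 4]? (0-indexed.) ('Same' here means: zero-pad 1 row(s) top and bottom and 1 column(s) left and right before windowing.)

9.6

The receptive field on the zero-padded input at this output position is [0.9 -0.9 5.2 / 5.2 0.3 2.7 / 1.5 2.2 5.2]. Elementwise product with the kernel and sum: 0.9·1 + -0.9·1 + 5.2·1 + 0.3·-0.5 + 2.7·1 + 1.5·-0.5 + 5.2·0.5.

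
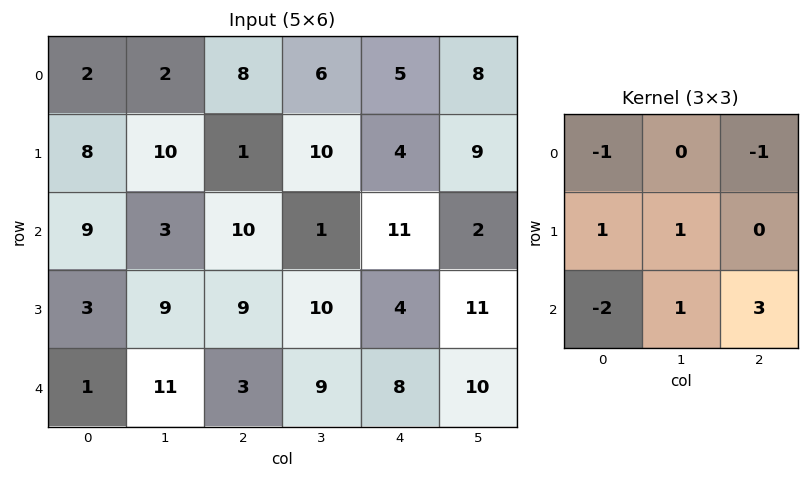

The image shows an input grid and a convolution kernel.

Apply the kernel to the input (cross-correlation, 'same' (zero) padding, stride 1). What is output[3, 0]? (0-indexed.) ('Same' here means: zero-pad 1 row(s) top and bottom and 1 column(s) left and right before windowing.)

34

The receptive field on the zero-padded input at this output position is [0 9 3 / 0 3 9 / 0 1 11]. Elementwise product with the kernel and sum: 0·-1 + 3·-1 + 0·1 + 3·1 + 0·-2 + 1·1 + 11·3.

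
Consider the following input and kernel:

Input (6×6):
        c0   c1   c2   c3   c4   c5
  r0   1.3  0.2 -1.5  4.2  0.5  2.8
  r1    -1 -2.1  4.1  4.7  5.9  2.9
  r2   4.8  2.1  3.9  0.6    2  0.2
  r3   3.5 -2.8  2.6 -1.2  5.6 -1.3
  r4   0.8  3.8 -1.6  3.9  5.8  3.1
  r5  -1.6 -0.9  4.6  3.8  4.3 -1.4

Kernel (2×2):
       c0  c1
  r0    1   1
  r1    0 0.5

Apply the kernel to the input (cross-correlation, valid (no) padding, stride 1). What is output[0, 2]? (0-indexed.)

The receptive field on the input at this output position is [-1.5 4.2 / 4.1 4.7]. Elementwise product with the kernel and sum: -1.5·1 + 4.2·1 + 4.7·0.5.

5.05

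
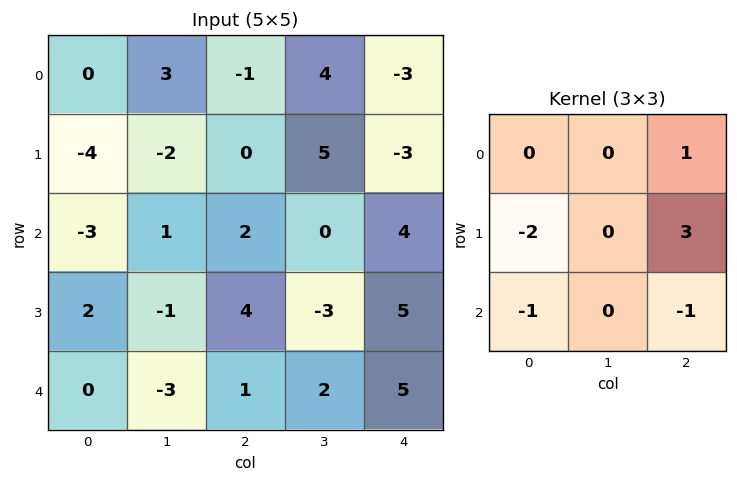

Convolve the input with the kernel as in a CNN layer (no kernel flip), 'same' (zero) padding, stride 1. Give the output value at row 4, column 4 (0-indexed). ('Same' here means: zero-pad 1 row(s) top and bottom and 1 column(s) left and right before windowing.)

The receptive field on the zero-padded input at this output position is [-3 5 0 / 2 5 0 / 0 0 0]. Elementwise product with the kernel and sum: 0·1 + 2·-2 + 0·3 + 0·-1 + 0·-1.

-4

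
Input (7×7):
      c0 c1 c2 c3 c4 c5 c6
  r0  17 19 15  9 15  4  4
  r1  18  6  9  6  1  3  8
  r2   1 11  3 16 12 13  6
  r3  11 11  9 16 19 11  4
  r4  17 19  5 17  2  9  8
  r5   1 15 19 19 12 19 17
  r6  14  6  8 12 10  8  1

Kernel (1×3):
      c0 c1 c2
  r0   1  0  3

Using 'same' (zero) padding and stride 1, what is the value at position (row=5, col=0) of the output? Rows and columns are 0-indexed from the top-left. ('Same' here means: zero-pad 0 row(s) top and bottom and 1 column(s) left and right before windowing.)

The receptive field on the zero-padded input at this output position is [0 1 15]. Elementwise product with the kernel and sum: 0·1 + 15·3.

45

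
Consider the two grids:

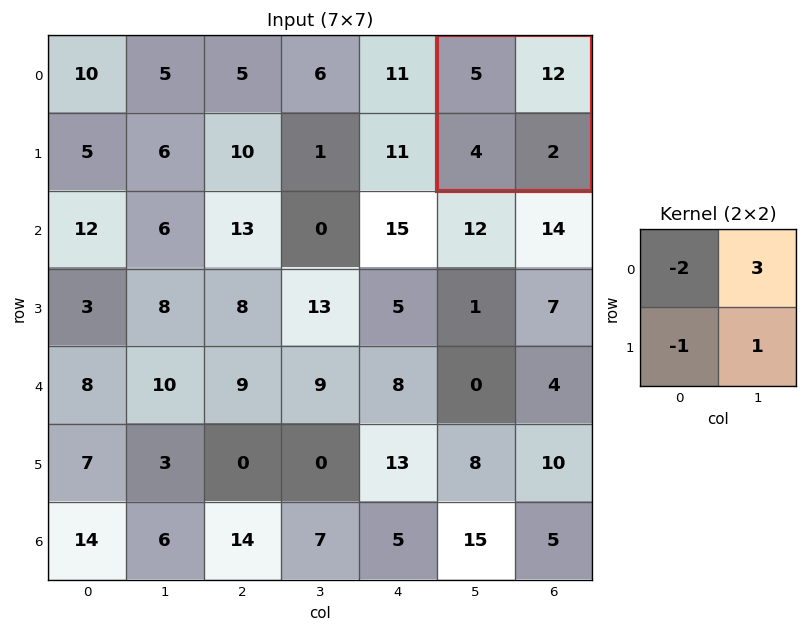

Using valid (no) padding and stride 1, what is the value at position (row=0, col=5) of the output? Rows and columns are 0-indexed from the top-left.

The receptive field on the input at this output position is [5 12 / 4 2]. Elementwise product with the kernel and sum: 5·-2 + 12·3 + 4·-1 + 2·1.

24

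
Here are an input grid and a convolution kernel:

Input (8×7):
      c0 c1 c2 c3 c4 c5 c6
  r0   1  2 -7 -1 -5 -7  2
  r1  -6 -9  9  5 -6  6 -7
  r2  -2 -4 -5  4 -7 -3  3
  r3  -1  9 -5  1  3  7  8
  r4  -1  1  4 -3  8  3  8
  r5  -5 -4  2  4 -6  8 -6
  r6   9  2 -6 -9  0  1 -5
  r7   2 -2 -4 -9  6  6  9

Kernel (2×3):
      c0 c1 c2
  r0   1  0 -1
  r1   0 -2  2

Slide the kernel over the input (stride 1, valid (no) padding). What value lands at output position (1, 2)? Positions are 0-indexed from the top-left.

The receptive field on the input at this output position is [9 5 -6 / -5 4 -7]. Elementwise product with the kernel and sum: 9·1 + -6·-1 + 4·-2 + -7·2.

-7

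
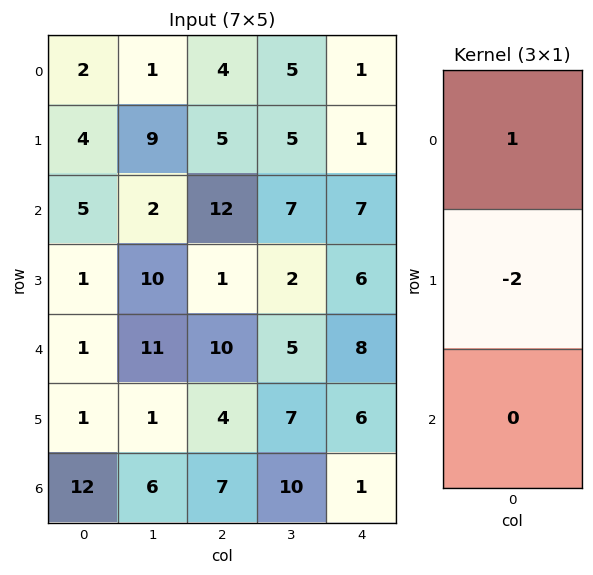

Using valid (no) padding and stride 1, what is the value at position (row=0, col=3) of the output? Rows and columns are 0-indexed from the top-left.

-5

The receptive field on the input at this output position is [5 / 5 / 7]. Elementwise product with the kernel and sum: 5·1 + 5·-2.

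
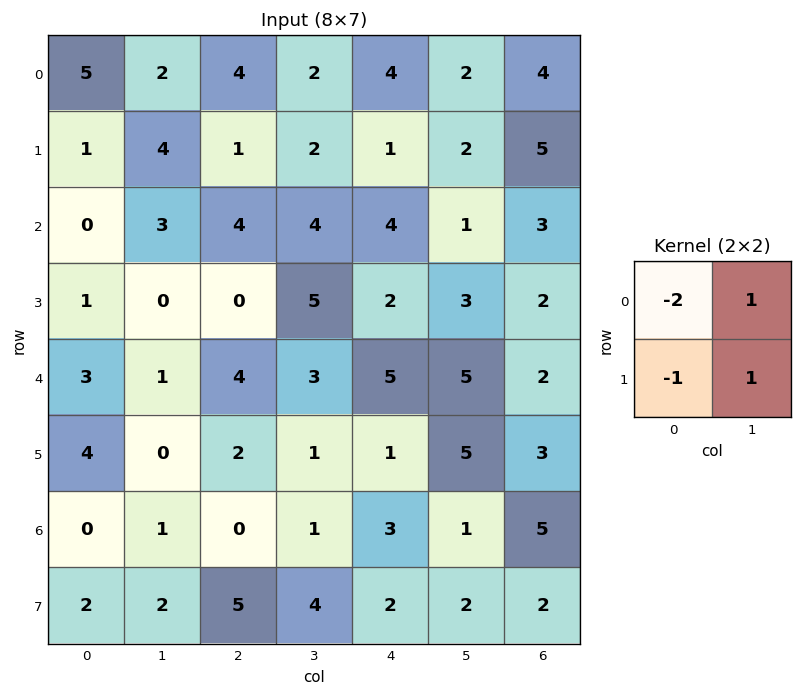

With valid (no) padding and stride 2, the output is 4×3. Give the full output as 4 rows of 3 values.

Output[0,0]: The receptive field on the input at this output position is [5 2 / 1 4]. Elementwise product with the kernel and sum: 5·-2 + 2·1 + 1·-1 + 4·1.
Output[0,1]: The receptive field on the input at this output position is [4 2 / 1 2]. Elementwise product with the kernel and sum: 4·-2 + 2·1 + 1·-1 + 2·1.

-5 -5 -5
2 1 -6
-9 -6 -1
1 0 -5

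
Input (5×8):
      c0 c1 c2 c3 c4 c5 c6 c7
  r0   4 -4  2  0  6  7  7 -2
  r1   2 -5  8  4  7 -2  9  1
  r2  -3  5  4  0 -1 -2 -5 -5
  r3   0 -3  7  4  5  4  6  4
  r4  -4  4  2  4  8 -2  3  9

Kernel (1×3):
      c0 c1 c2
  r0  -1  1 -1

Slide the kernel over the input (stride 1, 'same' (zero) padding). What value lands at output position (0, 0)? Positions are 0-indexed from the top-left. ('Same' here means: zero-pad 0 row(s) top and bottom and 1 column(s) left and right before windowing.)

8

The receptive field on the zero-padded input at this output position is [0 4 -4]. Elementwise product with the kernel and sum: 0·-1 + 4·1 + -4·-1.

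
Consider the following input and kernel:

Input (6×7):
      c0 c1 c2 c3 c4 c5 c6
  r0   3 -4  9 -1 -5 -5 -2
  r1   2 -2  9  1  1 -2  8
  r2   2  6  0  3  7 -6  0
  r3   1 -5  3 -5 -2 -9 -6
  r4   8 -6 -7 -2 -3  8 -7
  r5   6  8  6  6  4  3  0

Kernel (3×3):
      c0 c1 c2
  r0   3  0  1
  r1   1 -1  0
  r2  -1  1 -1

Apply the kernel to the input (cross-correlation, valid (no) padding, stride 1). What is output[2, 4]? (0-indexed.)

The receptive field on the input at this output position is [7 -6 0 / -2 -9 -6 / -3 8 -7]. Elementwise product with the kernel and sum: 7·3 + 0·1 + -2·1 + -9·-1 + -3·-1 + 8·1 + -7·-1.

46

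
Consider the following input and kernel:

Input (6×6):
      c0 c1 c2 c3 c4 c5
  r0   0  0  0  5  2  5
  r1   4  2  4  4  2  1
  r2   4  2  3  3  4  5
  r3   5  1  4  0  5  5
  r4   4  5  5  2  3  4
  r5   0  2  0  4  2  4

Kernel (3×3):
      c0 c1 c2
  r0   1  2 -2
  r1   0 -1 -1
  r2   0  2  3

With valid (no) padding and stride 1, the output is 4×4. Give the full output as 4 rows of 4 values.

7 -3 18 19
9 4 16 22
22 14 9 9
-7 14 3 9

Output[0,0]: The receptive field on the input at this output position is [0 0 0 / 4 2 4 / 4 2 3]. Elementwise product with the kernel and sum: 0·1 + 0·2 + 0·-2 + 2·-1 + 4·-1 + 2·2 + 3·3.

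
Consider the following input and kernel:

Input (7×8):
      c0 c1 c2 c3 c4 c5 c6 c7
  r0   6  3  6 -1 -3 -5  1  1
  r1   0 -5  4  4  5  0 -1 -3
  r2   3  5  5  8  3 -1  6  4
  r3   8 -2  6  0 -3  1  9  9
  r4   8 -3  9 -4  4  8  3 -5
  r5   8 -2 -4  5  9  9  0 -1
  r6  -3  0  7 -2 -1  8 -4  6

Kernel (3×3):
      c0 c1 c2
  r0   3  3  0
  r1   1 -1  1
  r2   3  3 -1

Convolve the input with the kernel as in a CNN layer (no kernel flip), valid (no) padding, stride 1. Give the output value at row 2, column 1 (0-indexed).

The receptive field on the input at this output position is [5 5 8 / -2 6 0 / -3 9 -4]. Elementwise product with the kernel and sum: 5·3 + 5·3 + -2·1 + 6·-1 + 0·1 + -3·3 + 9·3 + -4·-1.

44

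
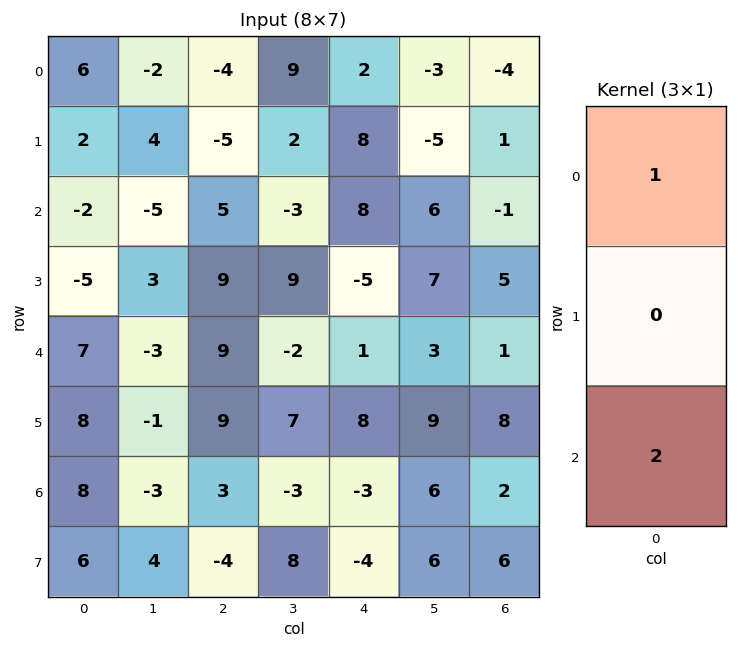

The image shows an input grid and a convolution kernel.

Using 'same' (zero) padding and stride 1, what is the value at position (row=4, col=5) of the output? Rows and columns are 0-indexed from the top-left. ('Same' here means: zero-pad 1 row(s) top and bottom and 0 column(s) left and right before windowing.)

The receptive field on the zero-padded input at this output position is [7 / 3 / 9]. Elementwise product with the kernel and sum: 7·1 + 9·2.

25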